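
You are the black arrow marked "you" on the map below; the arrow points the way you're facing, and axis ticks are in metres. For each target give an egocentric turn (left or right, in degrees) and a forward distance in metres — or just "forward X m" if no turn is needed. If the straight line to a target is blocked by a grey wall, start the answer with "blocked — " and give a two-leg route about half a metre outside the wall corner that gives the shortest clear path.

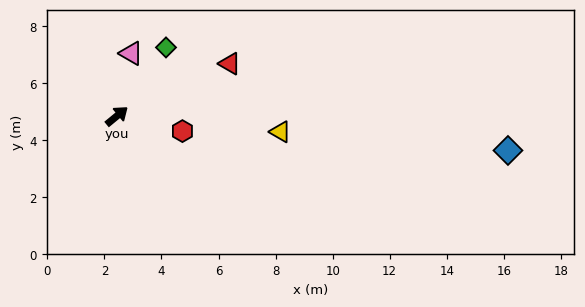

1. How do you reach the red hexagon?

turn right 52°, forward 2.4 m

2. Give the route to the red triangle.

turn right 15°, forward 4.4 m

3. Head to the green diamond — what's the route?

turn left 15°, forward 3.0 m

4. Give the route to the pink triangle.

turn left 38°, forward 2.3 m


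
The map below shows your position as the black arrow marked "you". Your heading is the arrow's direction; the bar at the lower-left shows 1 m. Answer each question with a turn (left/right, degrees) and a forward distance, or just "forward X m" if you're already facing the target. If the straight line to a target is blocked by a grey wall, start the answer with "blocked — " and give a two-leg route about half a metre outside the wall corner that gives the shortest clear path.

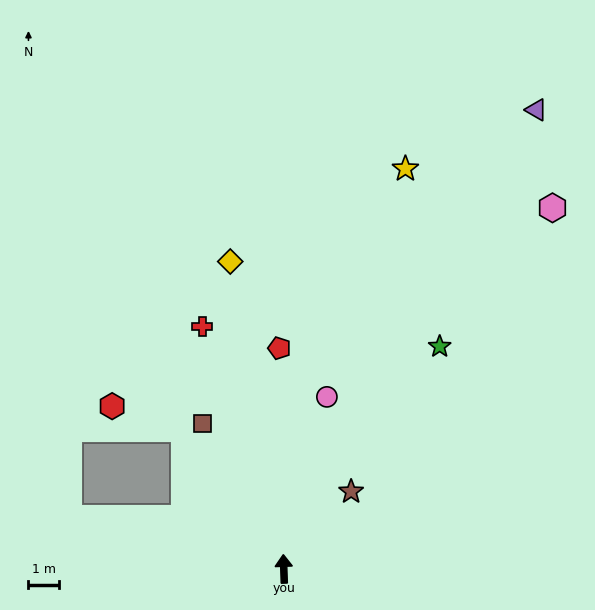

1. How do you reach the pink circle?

turn right 16°, forward 5.8 m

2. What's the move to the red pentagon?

forward 7.2 m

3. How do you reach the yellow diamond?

turn left 8°, forward 10.1 m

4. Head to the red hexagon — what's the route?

blocked — turn left 33°, forward 5.6 m, then turn left 37°, forward 2.5 m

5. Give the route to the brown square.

turn left 27°, forward 5.4 m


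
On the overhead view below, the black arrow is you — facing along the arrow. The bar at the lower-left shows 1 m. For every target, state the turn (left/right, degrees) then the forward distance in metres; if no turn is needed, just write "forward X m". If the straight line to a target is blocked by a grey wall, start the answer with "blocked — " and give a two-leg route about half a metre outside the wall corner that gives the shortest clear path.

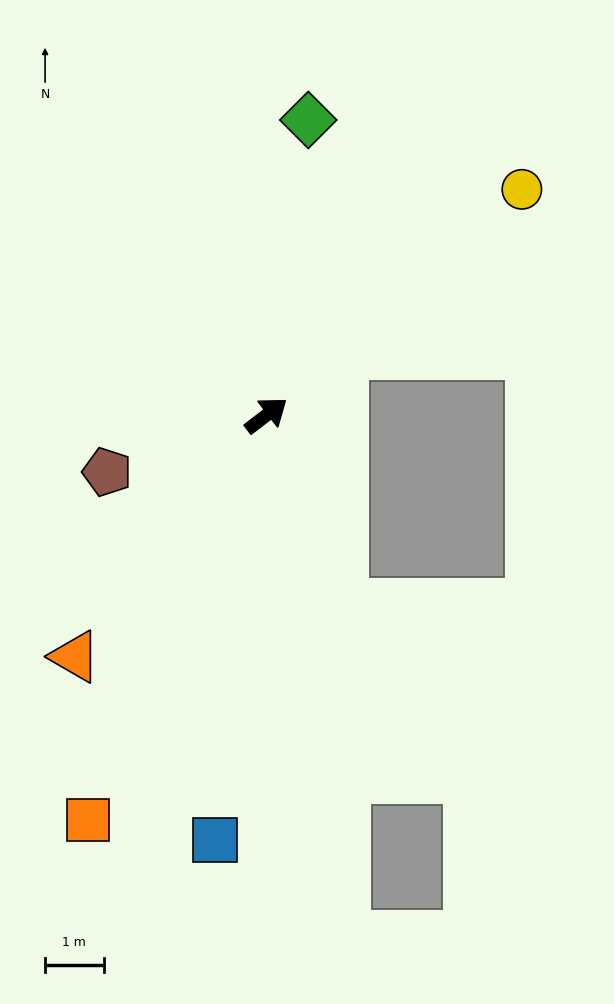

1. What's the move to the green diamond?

turn left 44°, forward 5.1 m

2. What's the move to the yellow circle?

turn left 4°, forward 5.8 m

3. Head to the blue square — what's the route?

turn right 134°, forward 7.3 m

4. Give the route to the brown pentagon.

turn left 162°, forward 2.9 m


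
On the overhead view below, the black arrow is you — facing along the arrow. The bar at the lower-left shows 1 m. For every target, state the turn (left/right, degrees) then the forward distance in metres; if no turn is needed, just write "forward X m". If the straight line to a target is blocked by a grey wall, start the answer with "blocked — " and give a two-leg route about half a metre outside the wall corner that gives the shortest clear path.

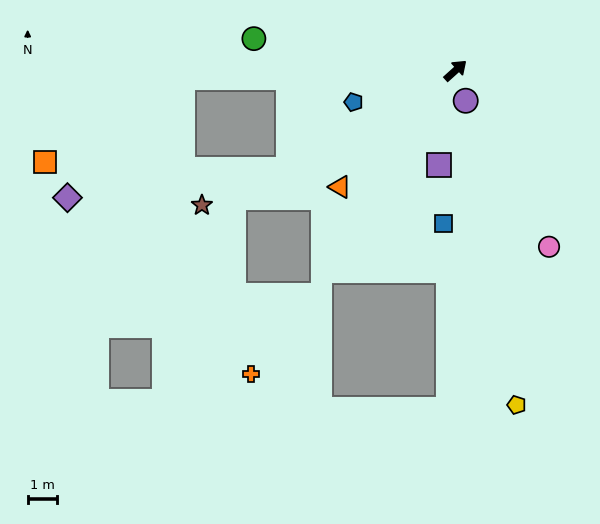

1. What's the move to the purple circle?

turn right 113°, forward 1.1 m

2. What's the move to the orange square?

blocked — turn left 140°, forward 9.4 m, then turn left 30°, forward 5.6 m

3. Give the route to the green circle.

turn left 129°, forward 7.0 m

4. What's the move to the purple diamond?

blocked — turn left 169°, forward 6.7 m, then turn right 24°, forward 7.7 m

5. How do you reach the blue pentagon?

turn left 155°, forward 3.7 m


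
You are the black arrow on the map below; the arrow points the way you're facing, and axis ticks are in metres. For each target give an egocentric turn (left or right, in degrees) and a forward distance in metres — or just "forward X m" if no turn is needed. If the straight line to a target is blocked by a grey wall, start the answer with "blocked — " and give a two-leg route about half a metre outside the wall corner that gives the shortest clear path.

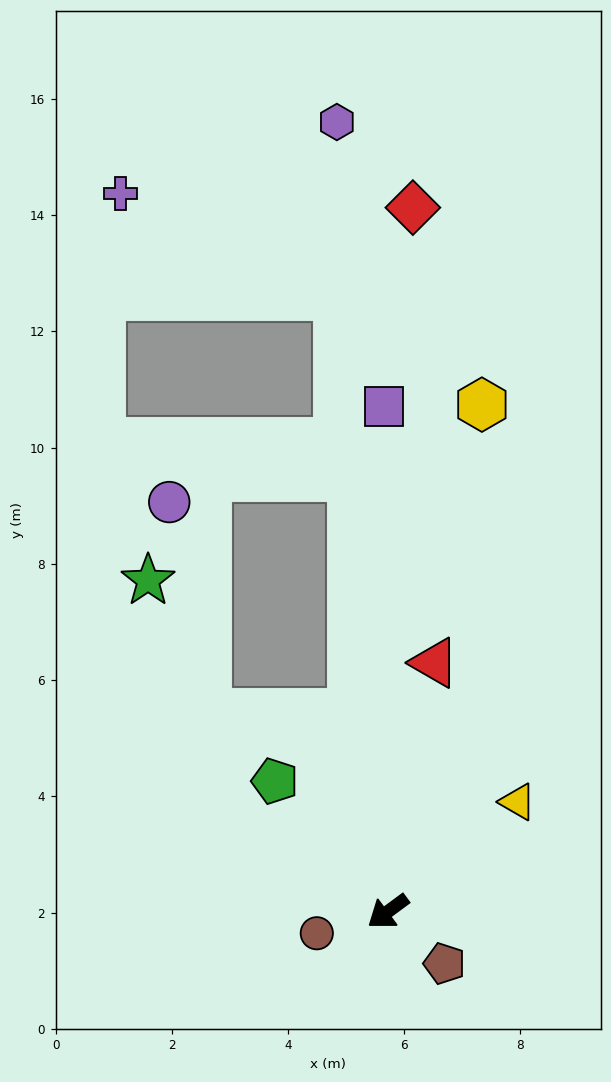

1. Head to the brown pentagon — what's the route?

turn left 101°, forward 1.3 m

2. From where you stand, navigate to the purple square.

turn right 126°, forward 8.7 m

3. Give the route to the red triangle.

turn right 137°, forward 4.4 m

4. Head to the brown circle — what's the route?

turn right 20°, forward 1.3 m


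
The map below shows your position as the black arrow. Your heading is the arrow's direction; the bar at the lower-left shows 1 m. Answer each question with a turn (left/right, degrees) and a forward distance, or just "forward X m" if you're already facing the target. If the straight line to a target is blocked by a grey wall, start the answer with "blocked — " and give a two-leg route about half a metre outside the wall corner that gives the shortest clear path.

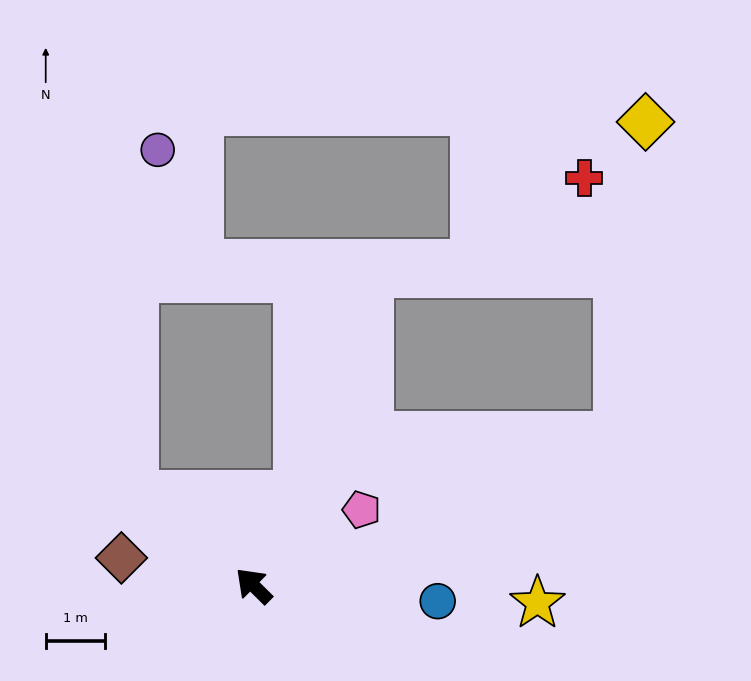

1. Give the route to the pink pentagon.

turn right 100°, forward 2.2 m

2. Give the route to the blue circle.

turn right 140°, forward 3.1 m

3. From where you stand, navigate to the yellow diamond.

blocked — turn right 113°, forward 6.7 m, then turn left 63°, forward 5.4 m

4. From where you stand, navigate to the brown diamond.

turn left 33°, forward 2.3 m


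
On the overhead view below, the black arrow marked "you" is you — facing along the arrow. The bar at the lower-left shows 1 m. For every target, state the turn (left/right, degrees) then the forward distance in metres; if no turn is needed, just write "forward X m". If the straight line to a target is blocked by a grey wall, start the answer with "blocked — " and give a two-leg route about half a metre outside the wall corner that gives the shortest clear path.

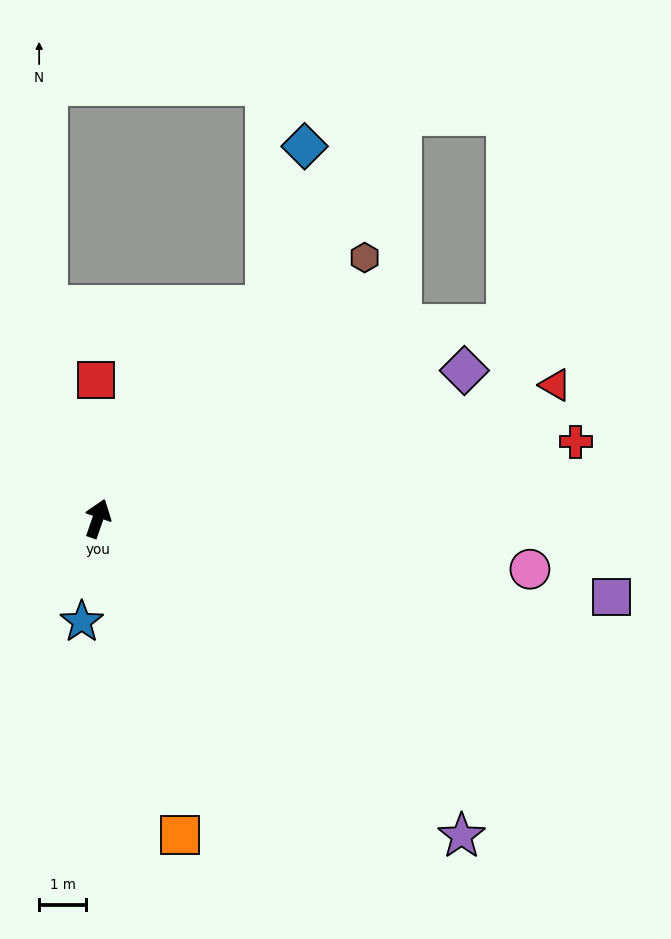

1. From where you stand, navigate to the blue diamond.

blocked — turn right 19°, forward 5.7 m, then turn left 24°, forward 3.5 m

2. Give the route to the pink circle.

turn right 78°, forward 9.2 m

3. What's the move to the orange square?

turn right 146°, forward 6.9 m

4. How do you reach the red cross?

turn right 62°, forward 10.2 m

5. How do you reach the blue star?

turn right 170°, forward 2.2 m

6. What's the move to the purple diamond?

turn right 49°, forward 8.4 m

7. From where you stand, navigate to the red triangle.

turn right 55°, forward 10.1 m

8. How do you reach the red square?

turn left 20°, forward 2.9 m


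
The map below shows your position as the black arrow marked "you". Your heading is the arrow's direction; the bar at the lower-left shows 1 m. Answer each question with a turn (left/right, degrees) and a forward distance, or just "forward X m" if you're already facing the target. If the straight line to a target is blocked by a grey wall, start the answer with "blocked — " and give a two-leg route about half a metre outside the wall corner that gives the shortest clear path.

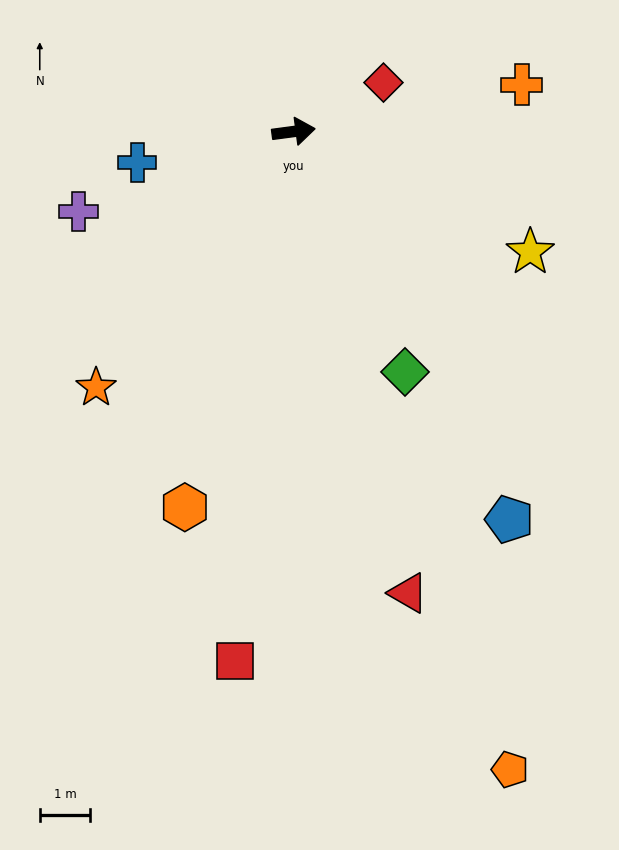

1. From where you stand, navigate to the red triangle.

turn right 84°, forward 9.4 m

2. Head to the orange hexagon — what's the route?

turn right 114°, forward 7.7 m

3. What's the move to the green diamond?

turn right 73°, forward 5.2 m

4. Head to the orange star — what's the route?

turn right 135°, forward 6.4 m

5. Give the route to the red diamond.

turn left 21°, forward 2.0 m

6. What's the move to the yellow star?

turn right 35°, forward 5.3 m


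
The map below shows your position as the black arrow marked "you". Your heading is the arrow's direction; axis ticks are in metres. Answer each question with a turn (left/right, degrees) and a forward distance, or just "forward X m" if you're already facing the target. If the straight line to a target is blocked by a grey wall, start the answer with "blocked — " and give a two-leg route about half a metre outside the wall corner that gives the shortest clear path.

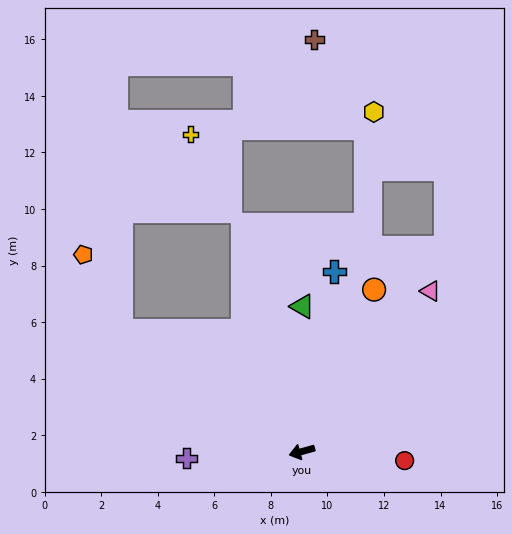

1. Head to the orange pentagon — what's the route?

blocked — turn right 49°, forward 7.7 m, then turn right 30°, forward 3.0 m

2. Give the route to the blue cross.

turn right 116°, forward 6.5 m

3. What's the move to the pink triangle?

turn right 144°, forward 7.3 m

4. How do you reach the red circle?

turn left 160°, forward 3.6 m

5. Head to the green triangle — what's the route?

turn right 106°, forward 5.1 m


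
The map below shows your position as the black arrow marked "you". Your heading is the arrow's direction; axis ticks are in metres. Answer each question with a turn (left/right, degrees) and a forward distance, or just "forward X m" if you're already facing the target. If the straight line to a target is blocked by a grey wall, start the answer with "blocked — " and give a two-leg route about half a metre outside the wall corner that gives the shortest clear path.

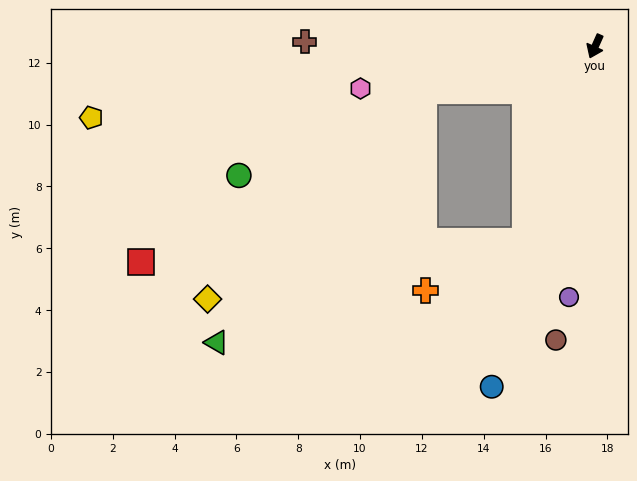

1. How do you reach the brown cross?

turn right 67°, forward 9.4 m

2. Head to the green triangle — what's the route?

blocked — turn right 51°, forward 5.7 m, then turn left 36°, forward 10.5 m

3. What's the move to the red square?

blocked — turn right 51°, forward 5.7 m, then turn left 16°, forward 10.7 m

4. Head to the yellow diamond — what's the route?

blocked — turn right 51°, forward 5.7 m, then turn left 29°, forward 9.7 m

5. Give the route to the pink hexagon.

turn right 56°, forward 7.7 m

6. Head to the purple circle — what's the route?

turn left 18°, forward 8.2 m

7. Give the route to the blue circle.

turn left 7°, forward 11.5 m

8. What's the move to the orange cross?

blocked — turn left 4°, forward 6.7 m, then turn right 43°, forward 3.6 m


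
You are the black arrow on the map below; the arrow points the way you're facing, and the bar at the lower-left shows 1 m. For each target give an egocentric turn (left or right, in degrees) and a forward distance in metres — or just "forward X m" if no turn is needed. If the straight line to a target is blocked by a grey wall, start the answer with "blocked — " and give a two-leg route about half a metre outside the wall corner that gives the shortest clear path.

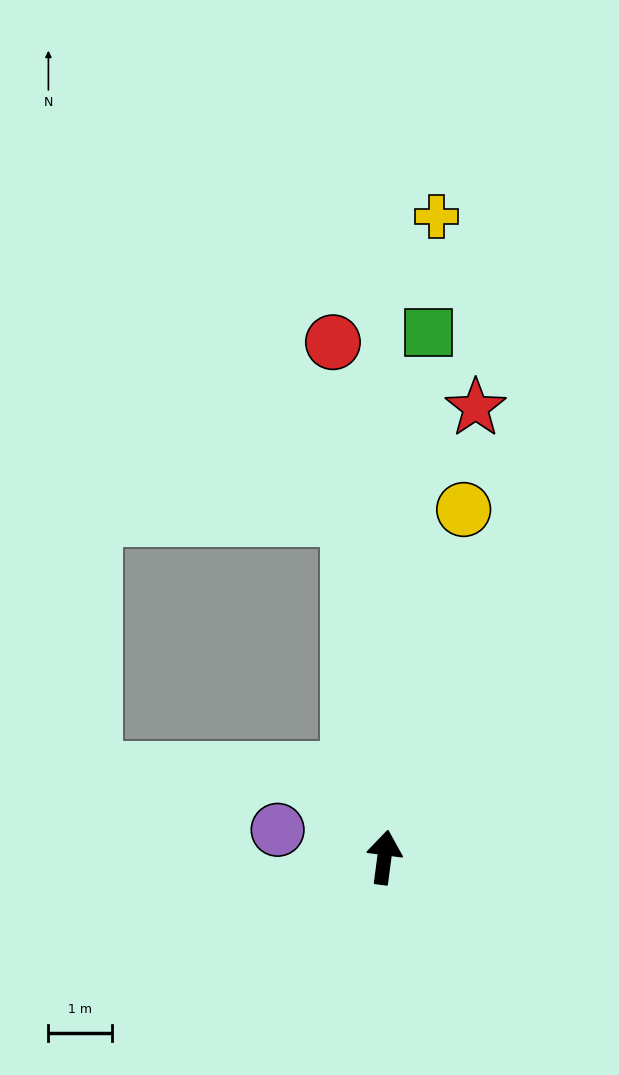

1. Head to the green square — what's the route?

turn left 3°, forward 8.2 m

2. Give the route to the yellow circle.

turn right 5°, forward 5.6 m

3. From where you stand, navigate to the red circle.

turn left 13°, forward 8.1 m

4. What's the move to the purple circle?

turn left 83°, forward 1.7 m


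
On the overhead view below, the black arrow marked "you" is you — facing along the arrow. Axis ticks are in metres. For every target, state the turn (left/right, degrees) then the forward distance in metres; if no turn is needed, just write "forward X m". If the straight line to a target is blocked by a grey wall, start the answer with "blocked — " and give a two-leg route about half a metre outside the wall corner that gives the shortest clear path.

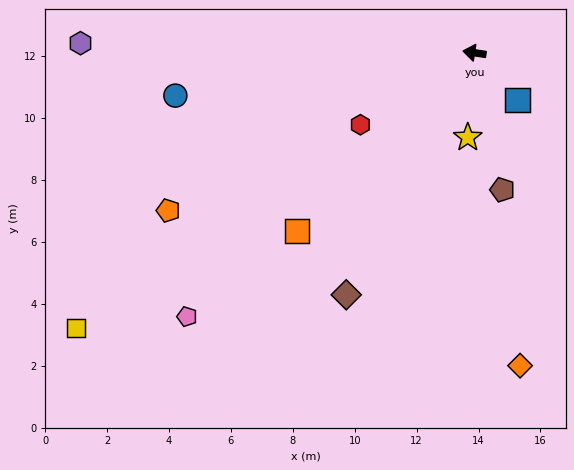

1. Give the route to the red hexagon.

turn left 41°, forward 4.4 m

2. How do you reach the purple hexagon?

turn left 7°, forward 12.7 m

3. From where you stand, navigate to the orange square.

turn left 54°, forward 8.1 m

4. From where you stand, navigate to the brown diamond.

turn left 71°, forward 8.8 m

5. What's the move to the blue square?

turn left 141°, forward 2.1 m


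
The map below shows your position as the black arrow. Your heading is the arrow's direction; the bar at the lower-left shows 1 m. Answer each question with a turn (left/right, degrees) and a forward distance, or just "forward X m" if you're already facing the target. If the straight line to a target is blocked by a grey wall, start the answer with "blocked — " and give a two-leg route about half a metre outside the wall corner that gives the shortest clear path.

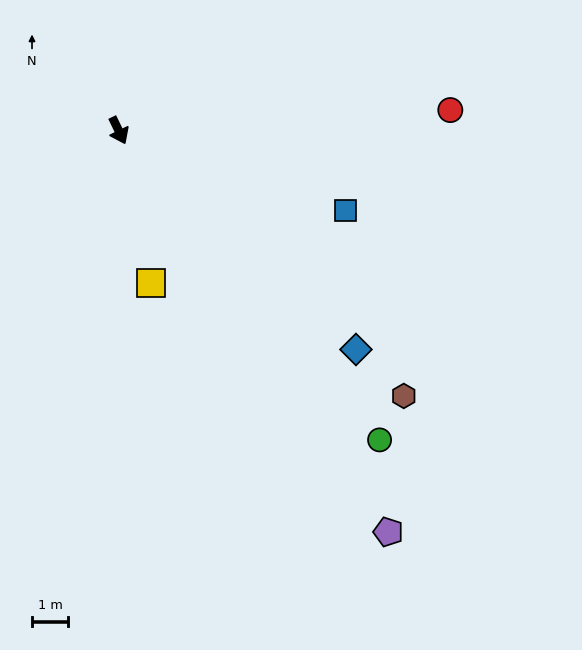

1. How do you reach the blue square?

turn left 45°, forward 6.6 m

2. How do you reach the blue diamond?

turn left 22°, forward 8.9 m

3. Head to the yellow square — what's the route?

turn right 14°, forward 4.3 m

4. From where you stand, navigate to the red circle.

turn left 68°, forward 9.2 m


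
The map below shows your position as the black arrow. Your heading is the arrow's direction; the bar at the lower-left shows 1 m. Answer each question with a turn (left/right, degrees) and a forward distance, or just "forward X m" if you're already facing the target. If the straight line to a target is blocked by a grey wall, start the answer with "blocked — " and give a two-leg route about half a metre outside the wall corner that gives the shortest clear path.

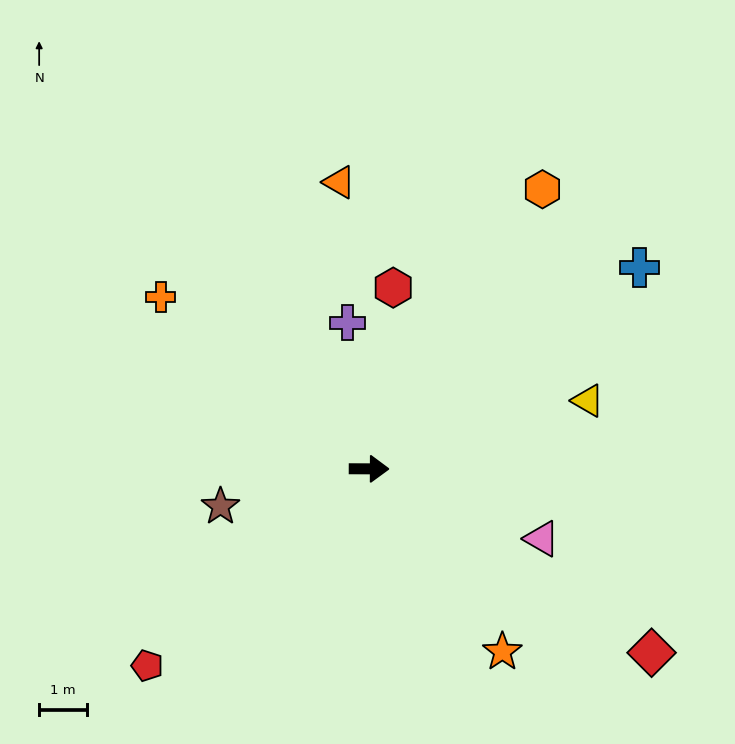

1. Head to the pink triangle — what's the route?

turn right 22°, forward 3.9 m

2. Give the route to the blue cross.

turn left 37°, forward 7.1 m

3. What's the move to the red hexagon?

turn left 83°, forward 3.8 m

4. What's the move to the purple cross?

turn left 99°, forward 3.1 m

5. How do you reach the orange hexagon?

turn left 58°, forward 6.9 m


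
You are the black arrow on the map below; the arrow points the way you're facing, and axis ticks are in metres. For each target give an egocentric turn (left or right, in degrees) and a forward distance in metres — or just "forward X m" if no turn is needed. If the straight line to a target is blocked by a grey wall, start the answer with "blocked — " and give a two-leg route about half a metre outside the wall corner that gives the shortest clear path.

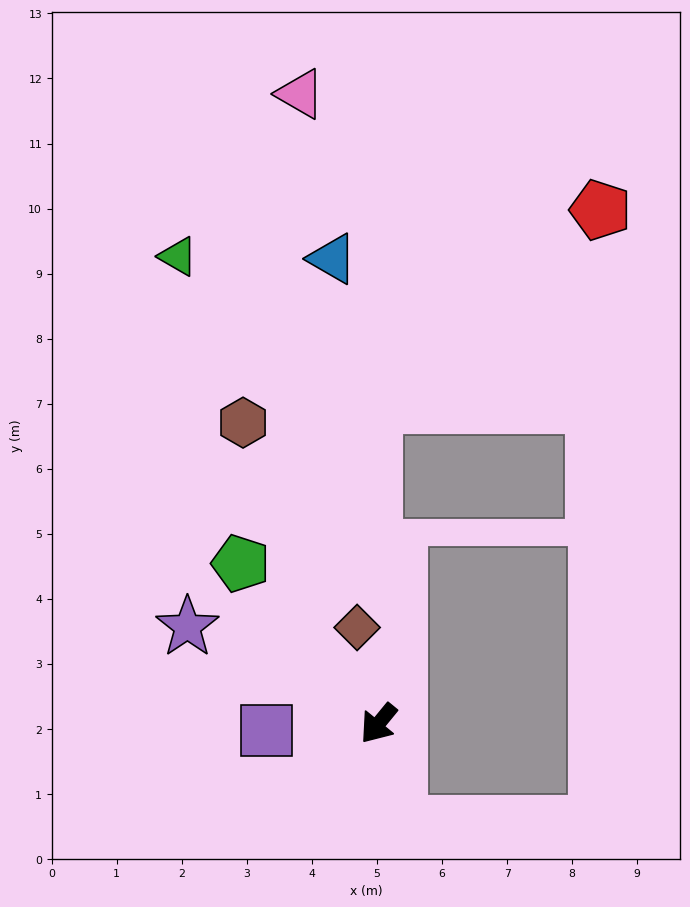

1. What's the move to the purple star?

turn right 78°, forward 3.3 m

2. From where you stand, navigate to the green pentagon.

turn right 100°, forward 3.2 m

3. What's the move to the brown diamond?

turn right 128°, forward 1.5 m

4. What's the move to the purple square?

turn right 47°, forward 1.7 m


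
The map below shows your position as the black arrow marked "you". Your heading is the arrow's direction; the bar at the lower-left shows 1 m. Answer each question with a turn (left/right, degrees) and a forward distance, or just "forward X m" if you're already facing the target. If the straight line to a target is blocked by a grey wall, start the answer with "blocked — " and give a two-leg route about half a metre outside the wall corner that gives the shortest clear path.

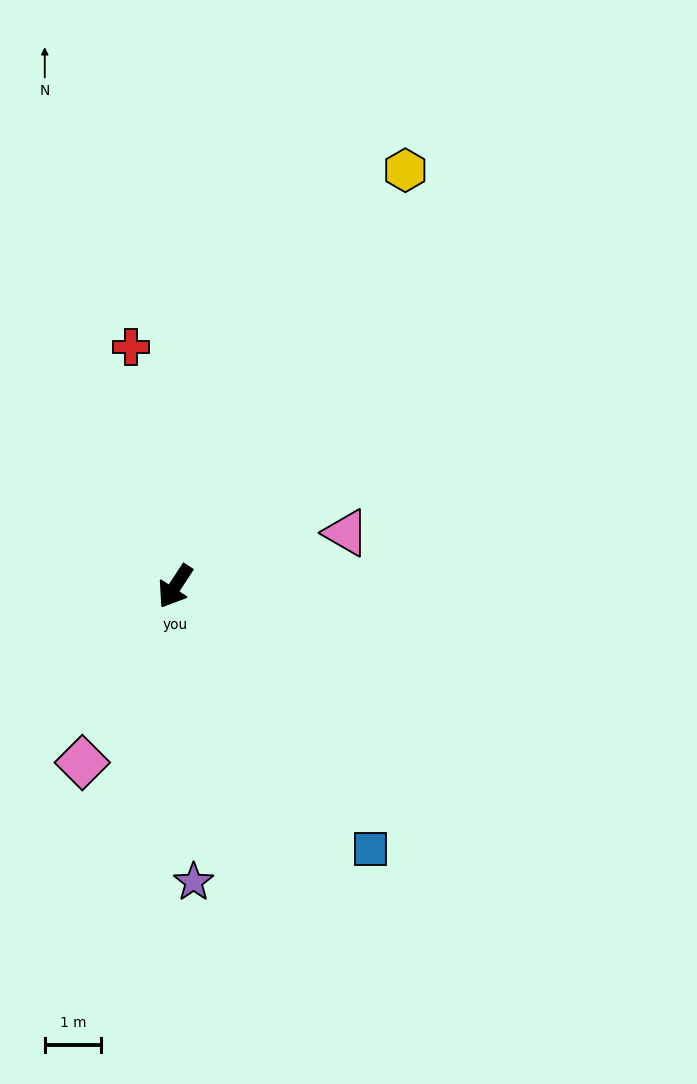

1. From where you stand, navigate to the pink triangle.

turn left 141°, forward 3.2 m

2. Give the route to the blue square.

turn left 70°, forward 5.8 m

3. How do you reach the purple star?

turn left 37°, forward 5.3 m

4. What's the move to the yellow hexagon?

turn right 176°, forward 8.5 m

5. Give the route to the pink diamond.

turn left 5°, forward 3.5 m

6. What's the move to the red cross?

turn right 136°, forward 4.3 m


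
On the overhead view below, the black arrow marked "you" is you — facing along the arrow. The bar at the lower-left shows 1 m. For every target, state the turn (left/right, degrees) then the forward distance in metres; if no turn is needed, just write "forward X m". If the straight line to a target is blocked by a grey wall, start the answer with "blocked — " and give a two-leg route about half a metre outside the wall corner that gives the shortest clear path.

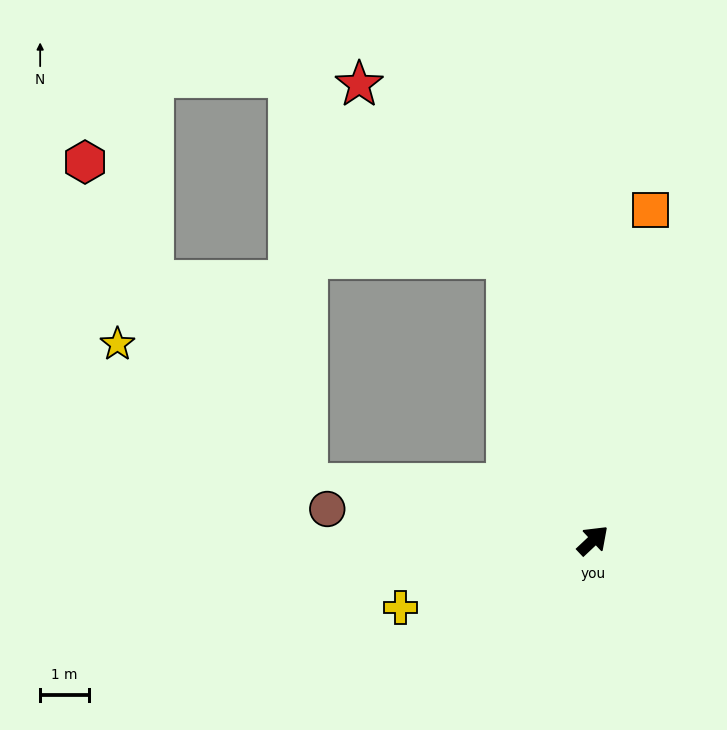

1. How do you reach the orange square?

turn left 37°, forward 6.9 m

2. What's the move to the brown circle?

turn left 130°, forward 5.5 m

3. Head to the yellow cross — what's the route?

turn left 156°, forward 4.2 m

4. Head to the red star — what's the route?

blocked — turn left 64°, forward 6.0 m, then turn left 23°, forward 4.7 m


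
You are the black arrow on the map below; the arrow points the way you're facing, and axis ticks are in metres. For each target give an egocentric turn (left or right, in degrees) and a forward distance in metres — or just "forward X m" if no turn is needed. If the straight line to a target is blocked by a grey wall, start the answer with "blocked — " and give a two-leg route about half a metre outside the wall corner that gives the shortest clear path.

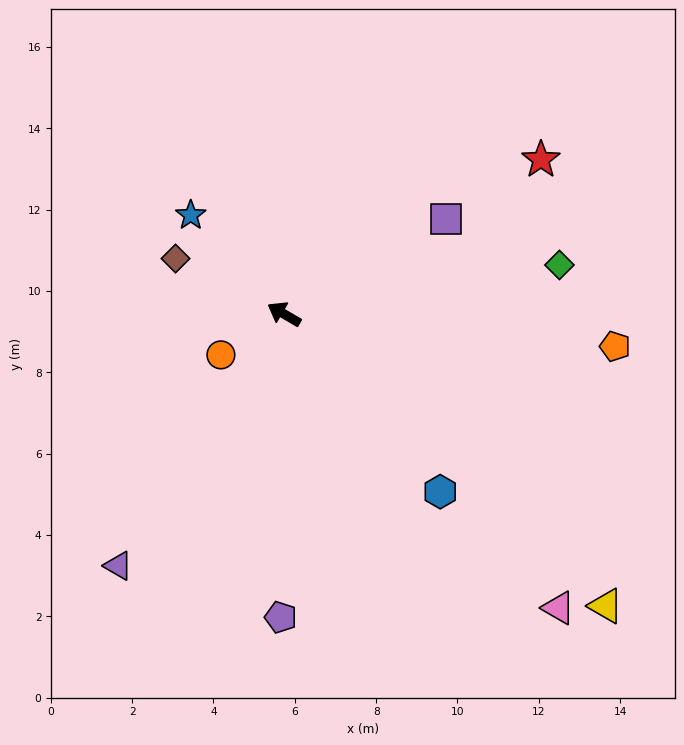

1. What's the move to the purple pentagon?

turn left 120°, forward 7.5 m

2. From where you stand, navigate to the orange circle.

turn left 63°, forward 1.8 m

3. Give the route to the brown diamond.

turn left 3°, forward 3.0 m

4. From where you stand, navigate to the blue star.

turn right 16°, forward 3.3 m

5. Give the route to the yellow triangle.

turn left 168°, forward 10.7 m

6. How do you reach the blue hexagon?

turn left 162°, forward 5.8 m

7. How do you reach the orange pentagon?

turn right 155°, forward 8.2 m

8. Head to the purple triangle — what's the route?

turn left 87°, forward 7.4 m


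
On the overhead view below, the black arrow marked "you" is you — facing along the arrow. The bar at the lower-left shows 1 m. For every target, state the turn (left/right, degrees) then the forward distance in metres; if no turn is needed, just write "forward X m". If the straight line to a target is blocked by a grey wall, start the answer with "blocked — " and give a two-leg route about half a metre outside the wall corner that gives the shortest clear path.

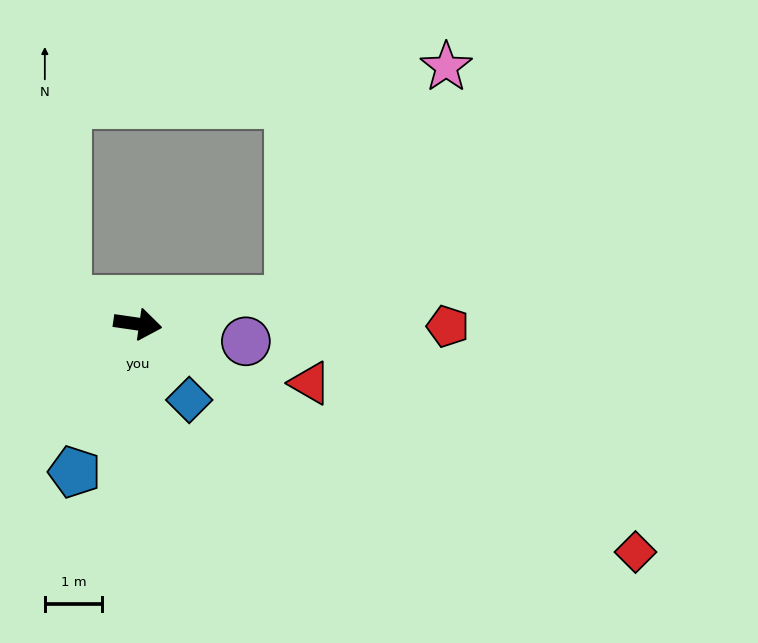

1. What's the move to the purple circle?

forward 1.9 m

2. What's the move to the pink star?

blocked — turn left 18°, forward 2.7 m, then turn left 46°, forward 4.9 m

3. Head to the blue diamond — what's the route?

turn right 48°, forward 1.6 m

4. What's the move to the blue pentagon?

turn right 105°, forward 2.8 m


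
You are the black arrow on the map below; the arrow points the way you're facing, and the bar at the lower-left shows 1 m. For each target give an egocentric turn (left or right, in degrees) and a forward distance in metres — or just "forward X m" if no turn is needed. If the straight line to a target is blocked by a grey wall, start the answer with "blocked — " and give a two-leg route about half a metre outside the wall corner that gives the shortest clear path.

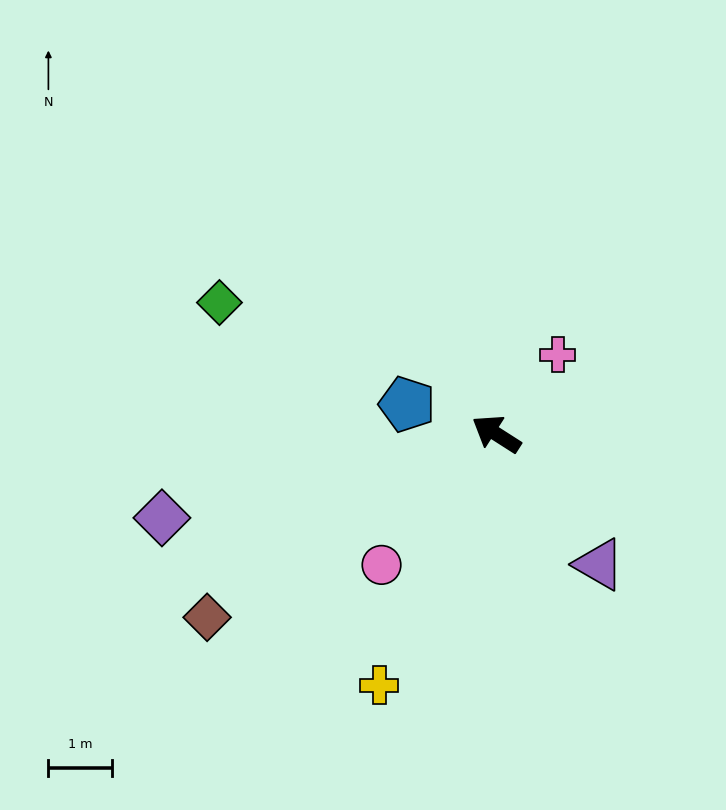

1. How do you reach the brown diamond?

turn left 65°, forward 5.4 m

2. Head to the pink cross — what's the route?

turn right 95°, forward 1.6 m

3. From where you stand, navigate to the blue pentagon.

turn left 14°, forward 1.5 m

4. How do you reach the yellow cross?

turn left 98°, forward 4.3 m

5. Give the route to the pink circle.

turn left 81°, forward 2.7 m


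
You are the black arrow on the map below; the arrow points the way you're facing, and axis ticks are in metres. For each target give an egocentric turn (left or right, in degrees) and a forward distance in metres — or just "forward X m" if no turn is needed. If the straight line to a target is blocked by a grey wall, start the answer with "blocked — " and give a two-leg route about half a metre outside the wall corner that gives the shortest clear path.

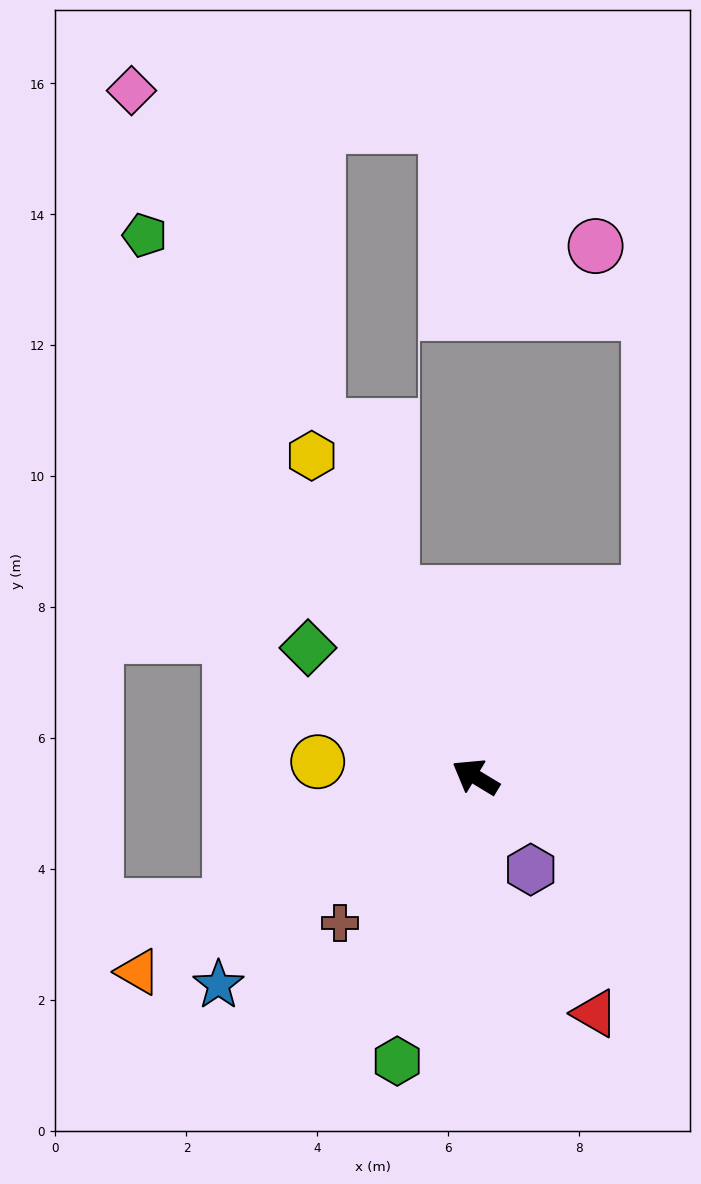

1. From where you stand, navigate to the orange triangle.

turn left 61°, forward 6.0 m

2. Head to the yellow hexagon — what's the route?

turn right 32°, forward 5.5 m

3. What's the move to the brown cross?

turn left 78°, forward 3.0 m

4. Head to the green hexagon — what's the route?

turn left 106°, forward 4.5 m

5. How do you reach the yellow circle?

turn left 26°, forward 2.4 m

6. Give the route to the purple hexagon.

turn left 152°, forward 1.6 m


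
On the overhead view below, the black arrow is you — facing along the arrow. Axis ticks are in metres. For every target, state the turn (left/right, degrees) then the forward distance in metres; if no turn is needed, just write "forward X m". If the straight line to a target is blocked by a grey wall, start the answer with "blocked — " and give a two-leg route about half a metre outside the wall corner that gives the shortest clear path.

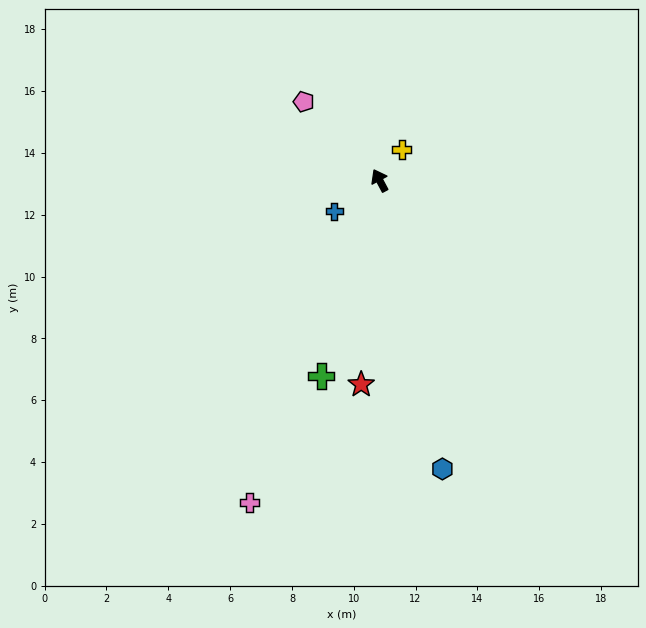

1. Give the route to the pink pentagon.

turn left 16°, forward 3.5 m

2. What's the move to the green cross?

turn left 135°, forward 6.6 m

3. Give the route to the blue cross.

turn left 96°, forward 1.8 m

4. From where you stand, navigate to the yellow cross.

turn right 64°, forward 1.2 m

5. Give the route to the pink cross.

turn left 130°, forward 11.2 m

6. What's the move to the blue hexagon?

turn left 164°, forward 9.6 m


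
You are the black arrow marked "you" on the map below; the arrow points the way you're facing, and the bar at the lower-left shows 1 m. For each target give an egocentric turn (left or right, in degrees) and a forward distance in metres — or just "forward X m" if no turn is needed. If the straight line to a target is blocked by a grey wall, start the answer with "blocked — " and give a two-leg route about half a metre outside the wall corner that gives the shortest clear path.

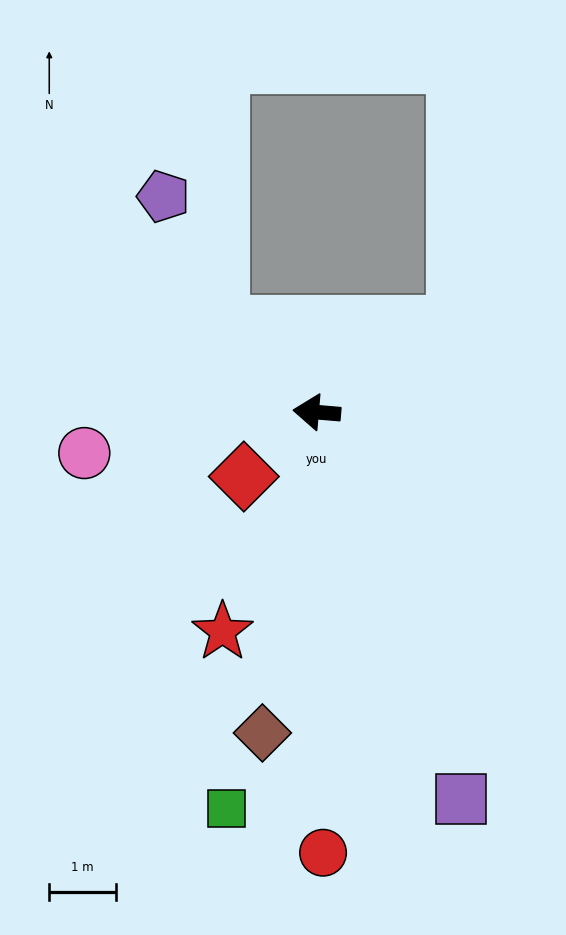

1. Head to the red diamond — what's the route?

turn left 46°, forward 1.5 m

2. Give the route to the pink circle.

turn left 15°, forward 3.5 m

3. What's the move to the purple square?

turn left 115°, forward 6.2 m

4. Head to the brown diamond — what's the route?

turn left 85°, forward 4.9 m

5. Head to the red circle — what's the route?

turn left 96°, forward 6.6 m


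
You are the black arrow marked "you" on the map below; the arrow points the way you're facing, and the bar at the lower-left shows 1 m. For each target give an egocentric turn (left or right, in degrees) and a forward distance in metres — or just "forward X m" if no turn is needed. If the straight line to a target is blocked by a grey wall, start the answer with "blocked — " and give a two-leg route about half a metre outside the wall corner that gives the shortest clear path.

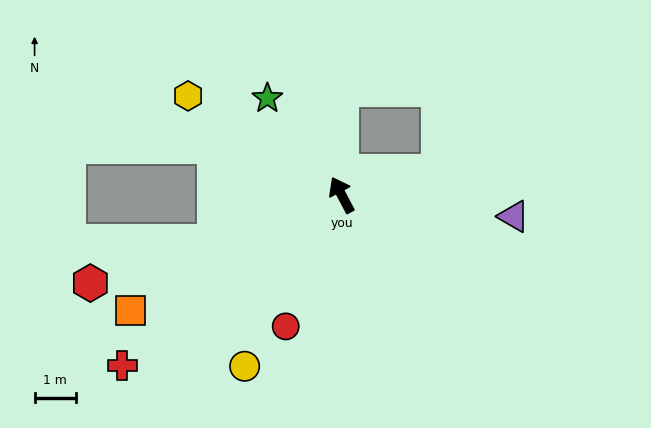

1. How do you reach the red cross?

turn left 100°, forward 6.7 m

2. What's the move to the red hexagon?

turn left 82°, forward 6.5 m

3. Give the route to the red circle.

turn left 129°, forward 3.5 m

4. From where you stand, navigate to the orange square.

turn left 91°, forward 5.9 m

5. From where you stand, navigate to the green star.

turn left 10°, forward 3.0 m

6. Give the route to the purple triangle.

turn right 125°, forward 4.2 m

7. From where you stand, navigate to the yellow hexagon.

turn left 29°, forward 4.4 m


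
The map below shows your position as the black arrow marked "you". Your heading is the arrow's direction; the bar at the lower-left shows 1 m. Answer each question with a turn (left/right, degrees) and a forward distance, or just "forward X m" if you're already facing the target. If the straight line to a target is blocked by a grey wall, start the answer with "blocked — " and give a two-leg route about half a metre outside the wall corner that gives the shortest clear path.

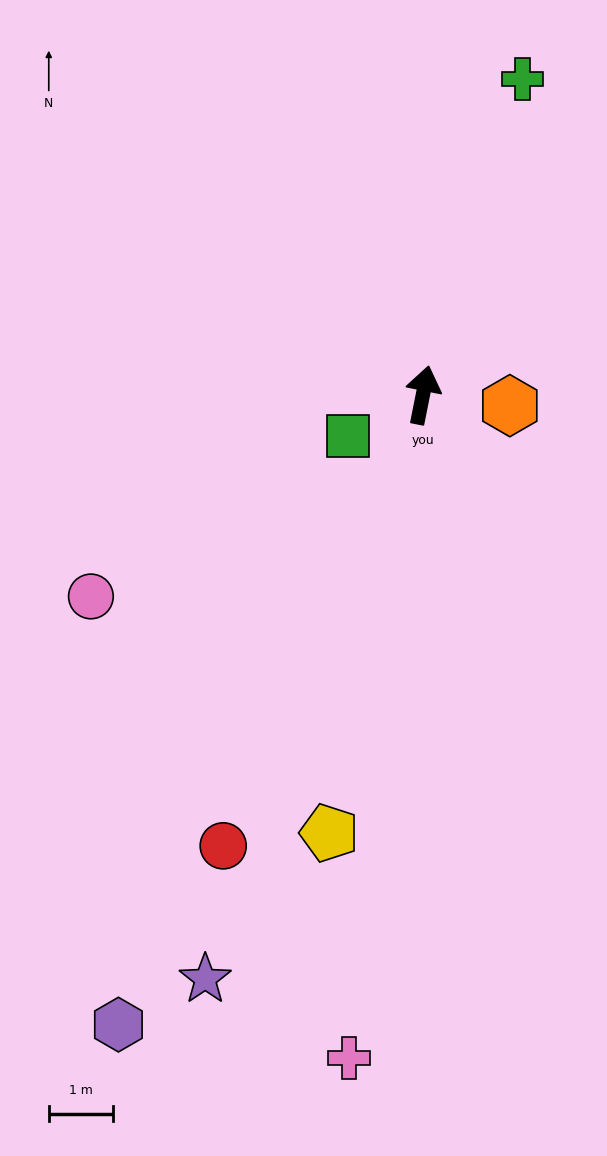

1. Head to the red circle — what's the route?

turn left 167°, forward 7.6 m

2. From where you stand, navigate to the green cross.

turn right 6°, forward 5.1 m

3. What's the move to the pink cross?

turn right 175°, forward 10.3 m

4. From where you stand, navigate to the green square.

turn left 130°, forward 1.3 m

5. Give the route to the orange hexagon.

turn right 86°, forward 1.4 m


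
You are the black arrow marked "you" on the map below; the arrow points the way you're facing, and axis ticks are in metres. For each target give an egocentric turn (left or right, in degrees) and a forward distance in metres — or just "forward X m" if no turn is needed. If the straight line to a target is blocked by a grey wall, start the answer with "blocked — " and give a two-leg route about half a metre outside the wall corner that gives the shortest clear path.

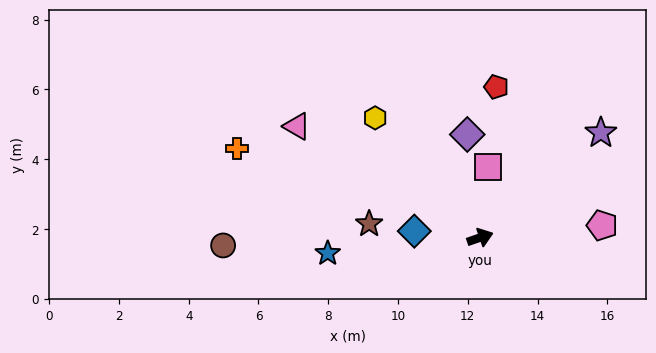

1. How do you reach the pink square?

turn left 64°, forward 2.0 m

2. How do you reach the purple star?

turn left 22°, forward 4.6 m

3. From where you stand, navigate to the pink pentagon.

turn right 13°, forward 3.5 m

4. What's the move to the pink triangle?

turn left 130°, forward 6.1 m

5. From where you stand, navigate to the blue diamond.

turn left 155°, forward 1.9 m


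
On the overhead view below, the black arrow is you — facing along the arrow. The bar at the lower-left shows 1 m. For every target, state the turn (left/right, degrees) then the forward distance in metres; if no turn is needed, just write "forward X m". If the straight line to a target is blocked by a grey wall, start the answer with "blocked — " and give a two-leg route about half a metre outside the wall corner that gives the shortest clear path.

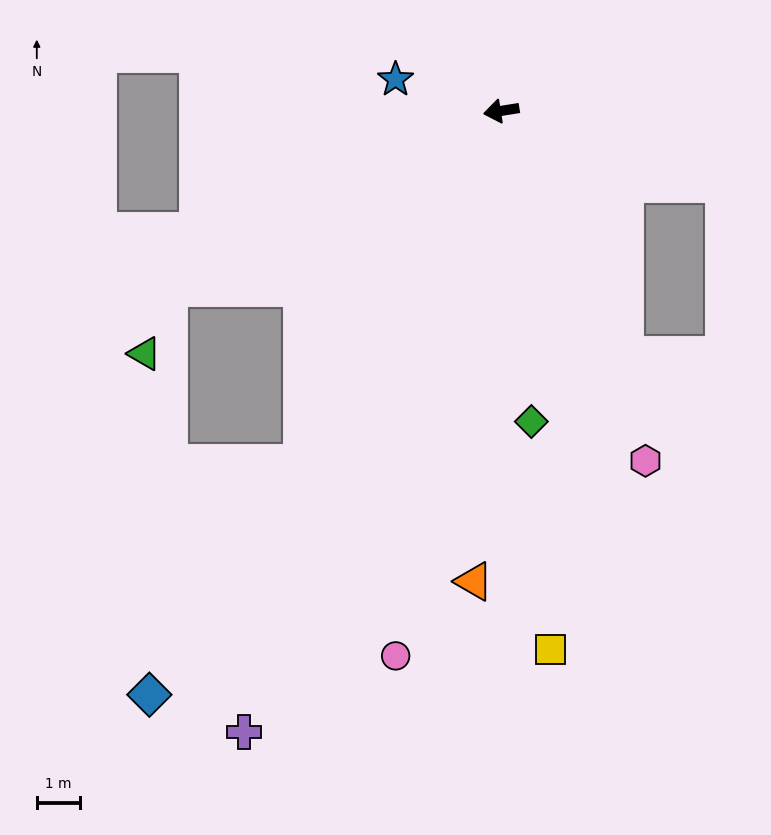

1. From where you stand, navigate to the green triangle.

blocked — turn left 19°, forward 8.7 m, then turn left 41°, forward 1.6 m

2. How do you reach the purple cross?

turn left 58°, forward 15.6 m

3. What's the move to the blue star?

turn right 26°, forward 2.6 m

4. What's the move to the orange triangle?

turn left 78°, forward 10.9 m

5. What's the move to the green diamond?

turn left 86°, forward 7.2 m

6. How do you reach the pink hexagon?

turn left 103°, forward 8.8 m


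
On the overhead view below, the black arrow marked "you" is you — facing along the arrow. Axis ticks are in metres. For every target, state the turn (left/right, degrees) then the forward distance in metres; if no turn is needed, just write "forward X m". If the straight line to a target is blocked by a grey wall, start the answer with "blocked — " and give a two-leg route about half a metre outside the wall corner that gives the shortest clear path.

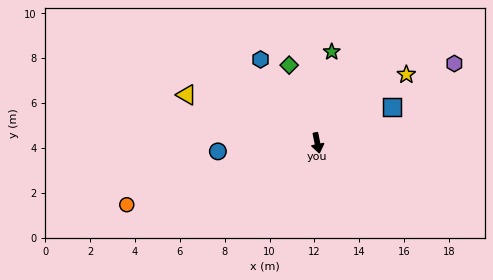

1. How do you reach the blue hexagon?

turn right 157°, forward 4.5 m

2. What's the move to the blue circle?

turn right 97°, forward 4.4 m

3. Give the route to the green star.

turn left 160°, forward 4.1 m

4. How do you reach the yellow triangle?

turn right 122°, forward 6.2 m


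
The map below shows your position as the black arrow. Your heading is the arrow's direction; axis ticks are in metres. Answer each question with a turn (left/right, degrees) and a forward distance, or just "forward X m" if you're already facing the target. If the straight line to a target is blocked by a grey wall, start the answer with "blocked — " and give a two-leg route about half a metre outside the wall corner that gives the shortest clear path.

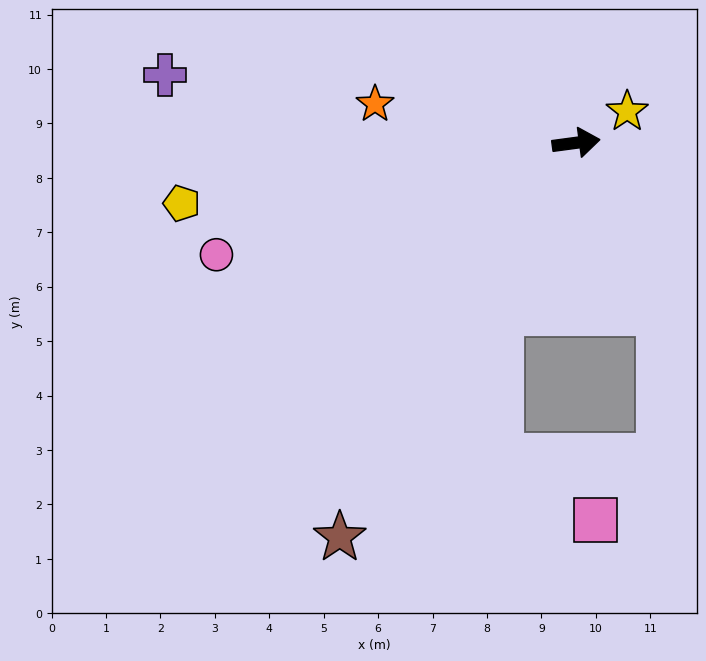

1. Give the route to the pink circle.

turn right 170°, forward 6.9 m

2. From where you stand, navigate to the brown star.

turn right 129°, forward 8.4 m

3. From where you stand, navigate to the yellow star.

turn left 24°, forward 1.1 m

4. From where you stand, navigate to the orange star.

turn left 161°, forward 3.8 m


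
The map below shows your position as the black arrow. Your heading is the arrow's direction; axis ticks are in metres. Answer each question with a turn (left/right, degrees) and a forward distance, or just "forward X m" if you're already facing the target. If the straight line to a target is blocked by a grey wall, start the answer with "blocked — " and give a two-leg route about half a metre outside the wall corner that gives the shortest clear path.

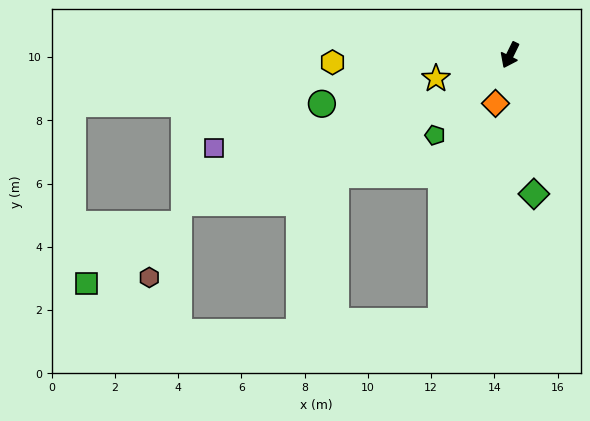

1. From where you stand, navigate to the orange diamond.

turn left 9°, forward 1.6 m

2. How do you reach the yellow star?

turn right 46°, forward 2.5 m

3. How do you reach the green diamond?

turn left 36°, forward 4.5 m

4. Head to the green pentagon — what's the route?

turn right 17°, forward 3.5 m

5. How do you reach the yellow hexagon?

turn right 62°, forward 5.6 m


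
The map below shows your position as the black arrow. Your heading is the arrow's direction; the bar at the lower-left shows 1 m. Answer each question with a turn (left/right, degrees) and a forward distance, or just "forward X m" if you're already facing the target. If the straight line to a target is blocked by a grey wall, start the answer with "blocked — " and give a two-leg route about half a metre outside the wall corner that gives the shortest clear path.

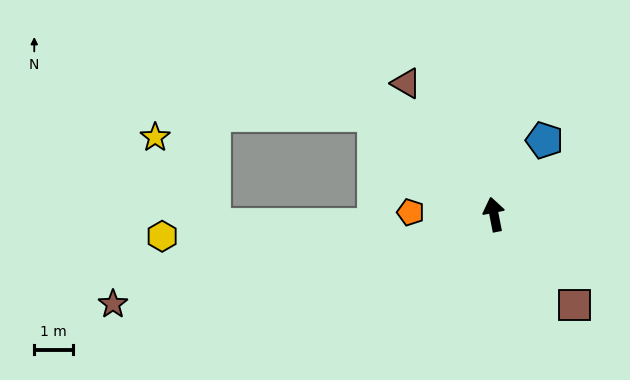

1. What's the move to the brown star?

turn left 92°, forward 10.1 m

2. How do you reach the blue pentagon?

turn right 45°, forward 2.3 m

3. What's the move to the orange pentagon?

turn left 78°, forward 2.2 m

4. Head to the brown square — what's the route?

turn right 149°, forward 3.1 m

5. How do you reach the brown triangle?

turn left 23°, forward 4.1 m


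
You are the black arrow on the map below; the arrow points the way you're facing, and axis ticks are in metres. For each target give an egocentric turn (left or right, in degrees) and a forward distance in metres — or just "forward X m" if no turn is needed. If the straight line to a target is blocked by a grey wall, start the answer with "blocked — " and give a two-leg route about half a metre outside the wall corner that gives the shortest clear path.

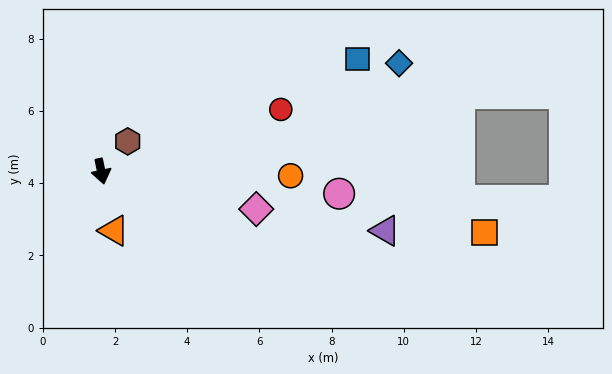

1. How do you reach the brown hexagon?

turn left 127°, forward 1.1 m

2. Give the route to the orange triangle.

forward 1.7 m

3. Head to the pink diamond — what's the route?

turn left 64°, forward 4.4 m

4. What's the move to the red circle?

turn left 97°, forward 5.3 m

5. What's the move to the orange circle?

turn left 77°, forward 5.2 m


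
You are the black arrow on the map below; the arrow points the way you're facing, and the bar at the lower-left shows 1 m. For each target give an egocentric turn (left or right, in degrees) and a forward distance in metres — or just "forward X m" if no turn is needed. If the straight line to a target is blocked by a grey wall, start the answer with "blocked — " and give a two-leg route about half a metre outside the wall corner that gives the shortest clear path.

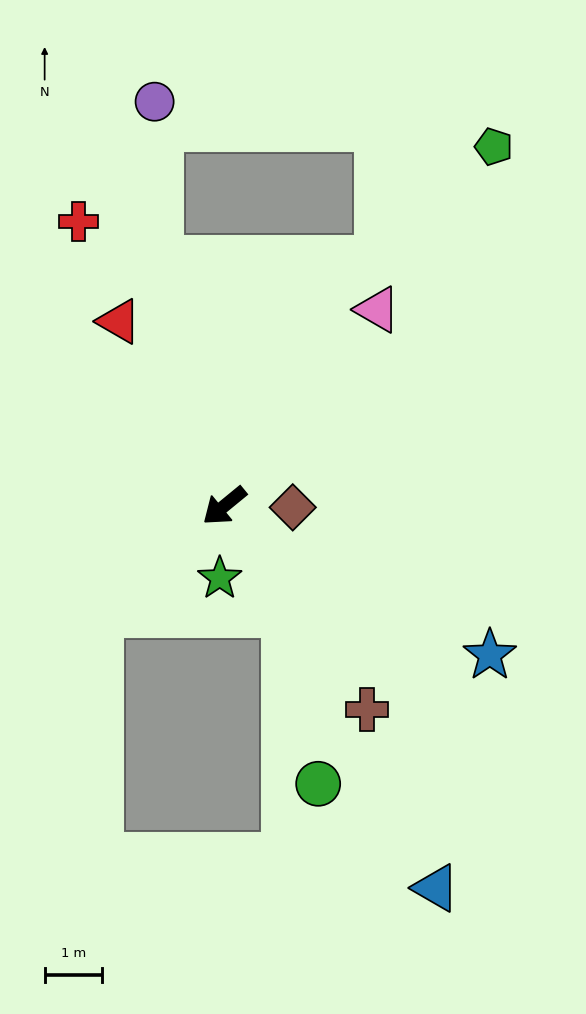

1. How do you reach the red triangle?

turn right 100°, forward 3.7 m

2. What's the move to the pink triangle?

turn right 167°, forward 4.4 m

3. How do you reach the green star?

turn left 47°, forward 1.3 m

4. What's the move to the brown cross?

turn left 86°, forward 4.4 m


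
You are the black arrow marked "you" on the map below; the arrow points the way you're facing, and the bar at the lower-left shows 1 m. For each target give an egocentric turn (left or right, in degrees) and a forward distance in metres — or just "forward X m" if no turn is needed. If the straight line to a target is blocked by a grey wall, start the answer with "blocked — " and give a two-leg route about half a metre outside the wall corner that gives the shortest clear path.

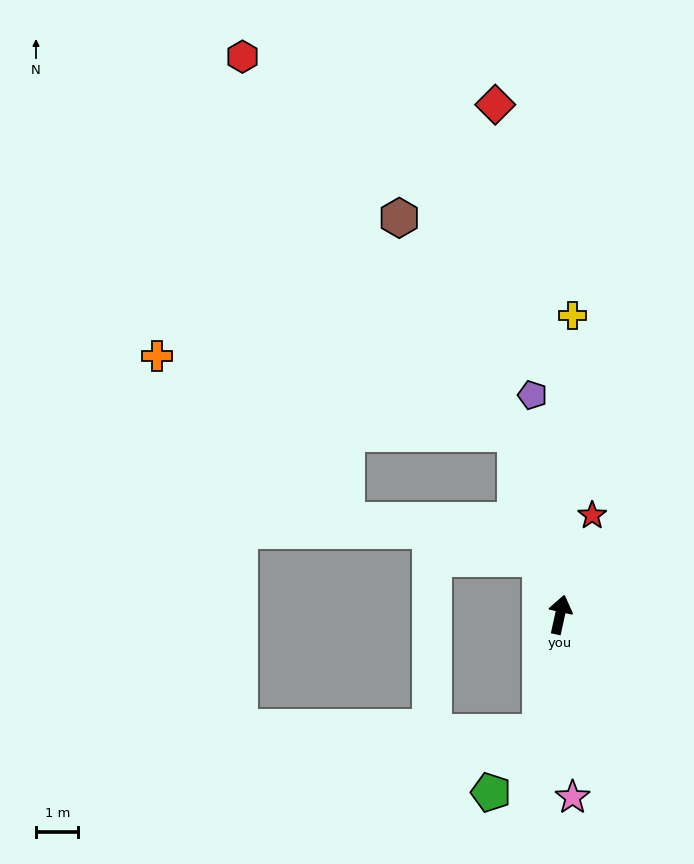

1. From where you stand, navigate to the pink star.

turn right 164°, forward 4.3 m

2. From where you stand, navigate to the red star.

turn right 6°, forward 2.5 m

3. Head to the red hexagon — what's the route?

blocked — turn left 26°, forward 4.4 m, then turn left 22°, forward 11.0 m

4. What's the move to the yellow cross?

turn left 10°, forward 7.1 m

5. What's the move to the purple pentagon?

turn left 20°, forward 5.2 m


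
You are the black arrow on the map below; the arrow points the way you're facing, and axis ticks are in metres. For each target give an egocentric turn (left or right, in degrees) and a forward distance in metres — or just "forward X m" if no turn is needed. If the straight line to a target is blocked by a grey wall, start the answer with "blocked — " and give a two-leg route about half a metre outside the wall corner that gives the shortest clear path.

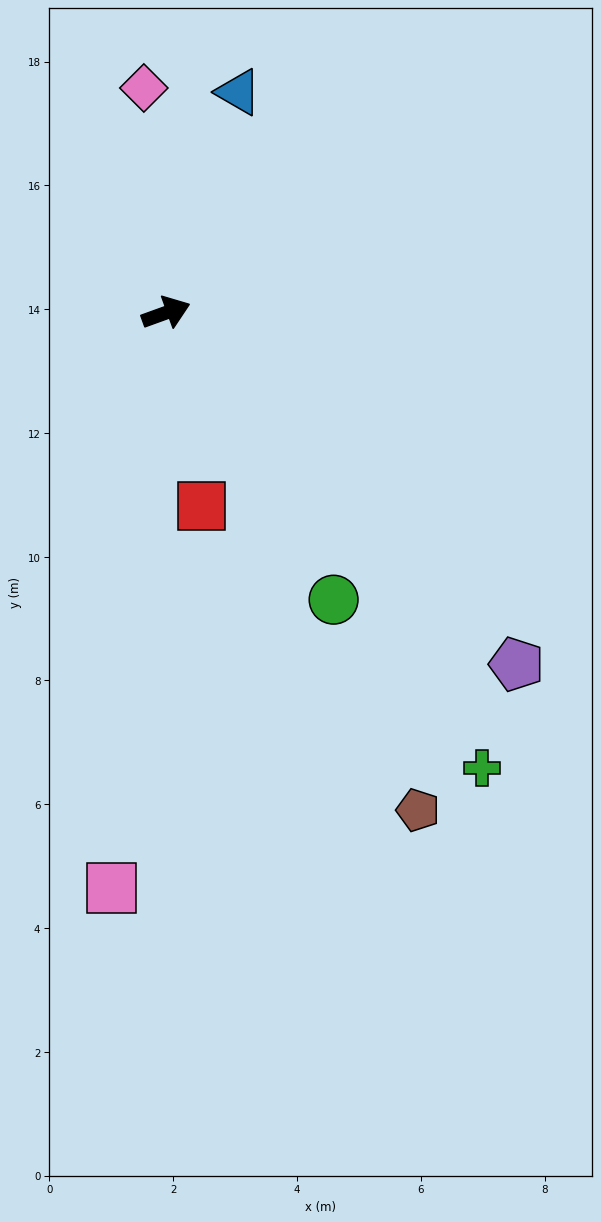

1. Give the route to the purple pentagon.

turn right 65°, forward 8.0 m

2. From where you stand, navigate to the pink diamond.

turn left 76°, forward 3.6 m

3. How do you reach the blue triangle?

turn left 52°, forward 3.8 m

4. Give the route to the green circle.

turn right 80°, forward 5.4 m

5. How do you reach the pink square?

turn right 115°, forward 9.3 m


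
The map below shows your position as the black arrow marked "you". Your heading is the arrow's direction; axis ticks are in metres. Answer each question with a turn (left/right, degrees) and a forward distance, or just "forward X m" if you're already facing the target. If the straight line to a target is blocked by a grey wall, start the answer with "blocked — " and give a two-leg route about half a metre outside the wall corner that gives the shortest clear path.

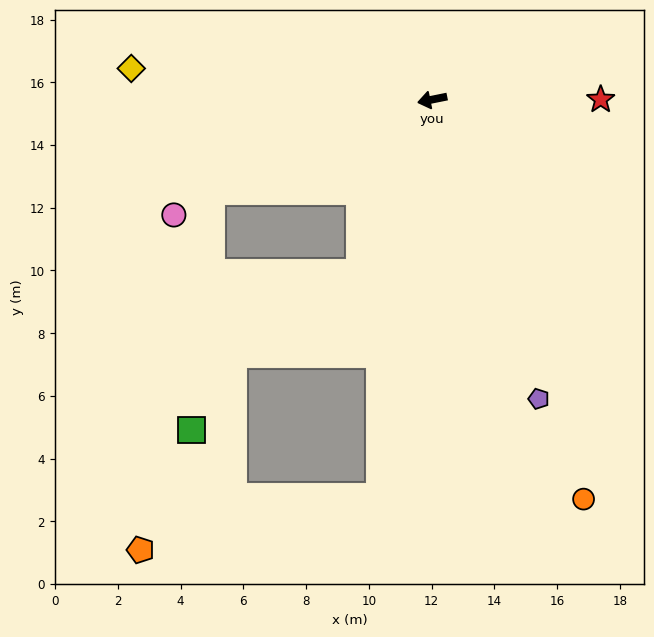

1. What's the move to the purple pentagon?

turn left 98°, forward 10.1 m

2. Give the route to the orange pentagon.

blocked — turn left 71°, forward 12.7 m, then turn right 70°, forward 7.8 m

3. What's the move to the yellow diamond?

turn right 17°, forward 9.6 m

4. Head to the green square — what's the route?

blocked — turn left 11°, forward 7.6 m, then turn left 63°, forward 7.6 m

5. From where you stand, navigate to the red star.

turn left 169°, forward 5.4 m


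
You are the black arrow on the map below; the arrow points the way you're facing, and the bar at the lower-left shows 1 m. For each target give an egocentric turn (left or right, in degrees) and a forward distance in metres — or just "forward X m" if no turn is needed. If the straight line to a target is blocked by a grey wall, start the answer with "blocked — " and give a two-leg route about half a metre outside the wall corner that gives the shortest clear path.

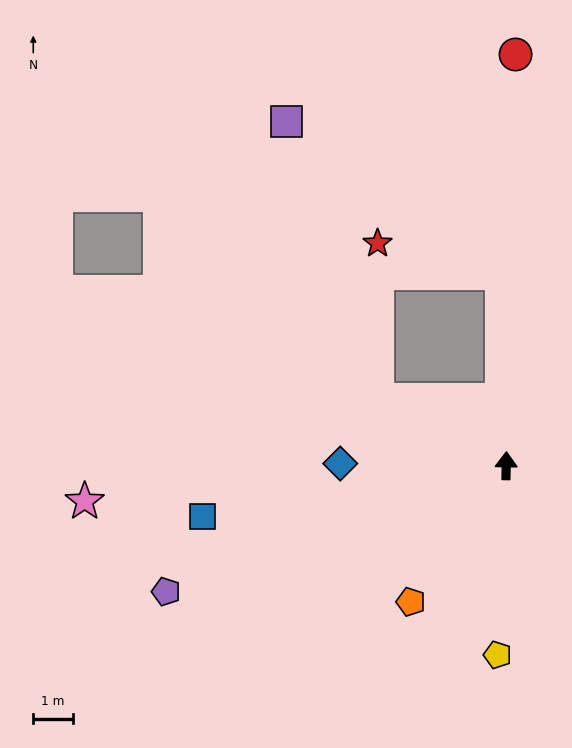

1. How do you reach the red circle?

forward 10.5 m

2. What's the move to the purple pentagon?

turn left 111°, forward 9.2 m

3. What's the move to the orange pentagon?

turn left 146°, forward 4.2 m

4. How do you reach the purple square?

blocked — turn left 64°, forward 3.7 m, then turn right 45°, forward 7.5 m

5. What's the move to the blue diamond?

turn left 90°, forward 4.2 m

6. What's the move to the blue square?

turn left 100°, forward 7.8 m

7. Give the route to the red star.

blocked — turn left 64°, forward 3.7 m, then turn right 63°, forward 4.0 m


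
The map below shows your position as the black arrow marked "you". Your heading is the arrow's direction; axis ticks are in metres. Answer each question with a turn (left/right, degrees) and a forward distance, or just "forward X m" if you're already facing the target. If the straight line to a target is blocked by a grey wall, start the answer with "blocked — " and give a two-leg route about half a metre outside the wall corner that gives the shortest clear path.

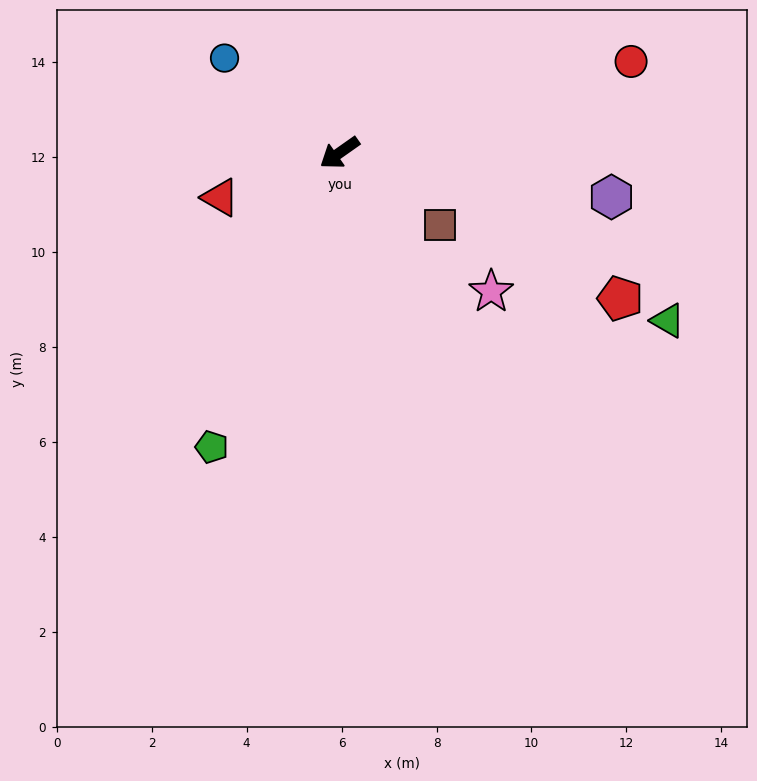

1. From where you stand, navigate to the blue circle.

turn right 75°, forward 3.1 m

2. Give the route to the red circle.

turn left 162°, forward 6.4 m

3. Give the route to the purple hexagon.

turn left 136°, forward 5.8 m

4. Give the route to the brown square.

turn left 109°, forward 2.6 m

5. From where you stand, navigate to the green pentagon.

turn left 31°, forward 6.8 m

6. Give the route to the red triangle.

turn right 15°, forward 2.7 m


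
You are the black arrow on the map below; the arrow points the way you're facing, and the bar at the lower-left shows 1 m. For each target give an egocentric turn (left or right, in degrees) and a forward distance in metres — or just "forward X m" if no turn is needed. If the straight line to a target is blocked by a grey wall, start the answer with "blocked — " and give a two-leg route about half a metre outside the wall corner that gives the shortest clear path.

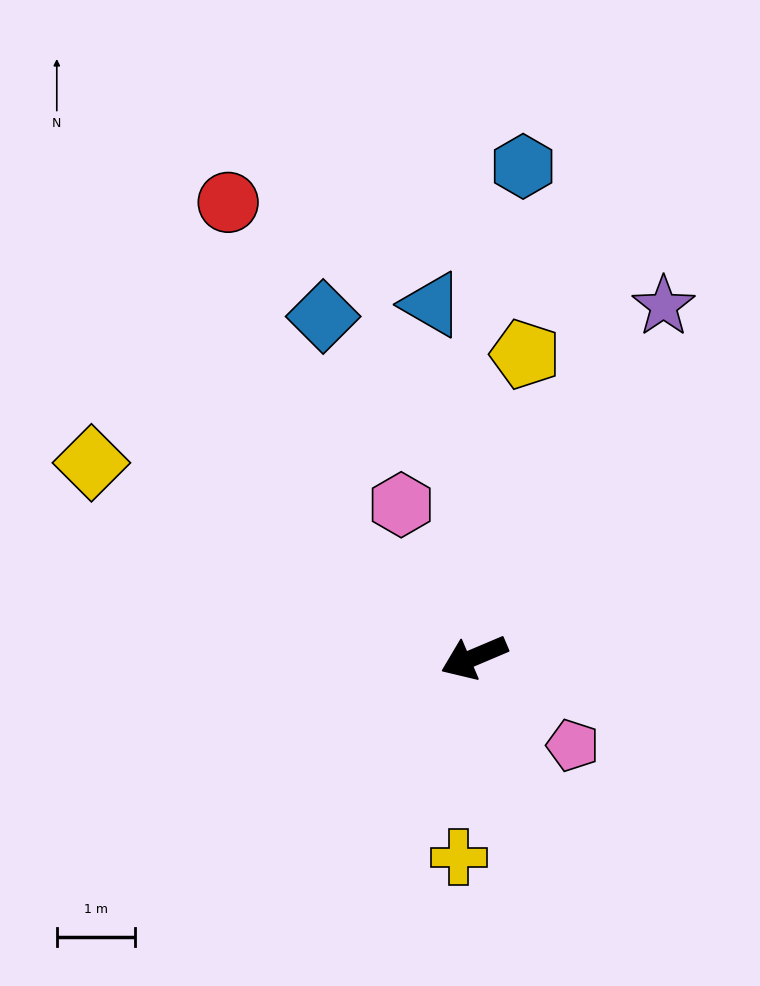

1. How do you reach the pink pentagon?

turn left 115°, forward 1.7 m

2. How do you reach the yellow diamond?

turn right 50°, forward 5.5 m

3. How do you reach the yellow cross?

turn left 63°, forward 2.6 m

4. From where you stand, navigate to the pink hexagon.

turn right 87°, forward 2.2 m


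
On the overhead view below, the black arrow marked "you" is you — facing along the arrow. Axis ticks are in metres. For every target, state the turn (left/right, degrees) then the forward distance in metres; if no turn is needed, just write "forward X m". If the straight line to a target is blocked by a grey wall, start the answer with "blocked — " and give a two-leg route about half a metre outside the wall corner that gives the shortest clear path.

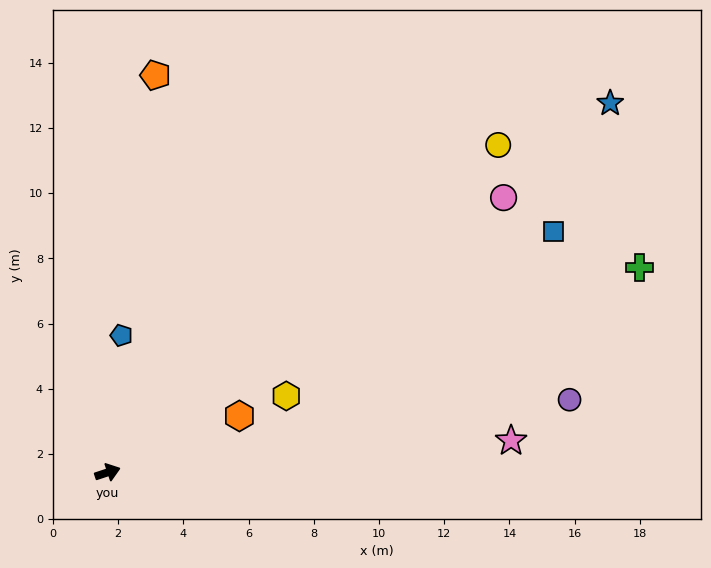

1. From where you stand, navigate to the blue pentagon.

turn left 66°, forward 4.2 m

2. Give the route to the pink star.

turn right 14°, forward 12.4 m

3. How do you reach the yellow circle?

turn left 22°, forward 15.6 m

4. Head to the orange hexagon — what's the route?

turn left 5°, forward 4.4 m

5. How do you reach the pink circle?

turn left 16°, forward 14.8 m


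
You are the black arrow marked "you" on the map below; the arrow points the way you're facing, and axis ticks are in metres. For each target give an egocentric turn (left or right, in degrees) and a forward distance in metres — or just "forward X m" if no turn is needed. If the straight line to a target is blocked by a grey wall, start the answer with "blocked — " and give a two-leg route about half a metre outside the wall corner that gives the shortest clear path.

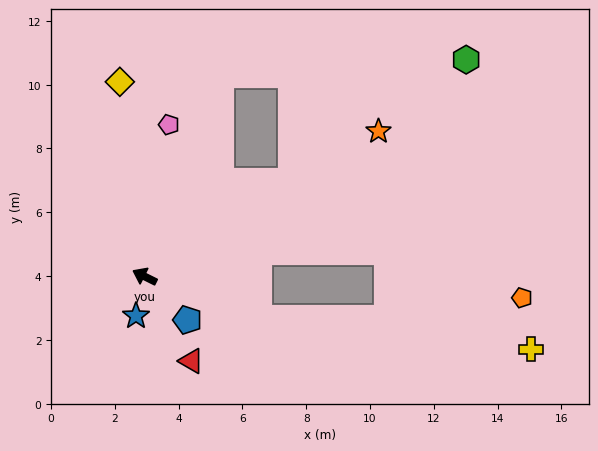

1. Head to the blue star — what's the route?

turn left 104°, forward 1.3 m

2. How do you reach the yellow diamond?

turn right 56°, forward 6.2 m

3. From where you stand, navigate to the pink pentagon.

turn right 73°, forward 4.8 m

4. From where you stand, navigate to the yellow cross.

blocked — turn right 174°, forward 3.8 m, then turn left 14°, forward 8.6 m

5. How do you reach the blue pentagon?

turn left 161°, forward 1.9 m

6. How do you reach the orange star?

turn right 122°, forward 8.6 m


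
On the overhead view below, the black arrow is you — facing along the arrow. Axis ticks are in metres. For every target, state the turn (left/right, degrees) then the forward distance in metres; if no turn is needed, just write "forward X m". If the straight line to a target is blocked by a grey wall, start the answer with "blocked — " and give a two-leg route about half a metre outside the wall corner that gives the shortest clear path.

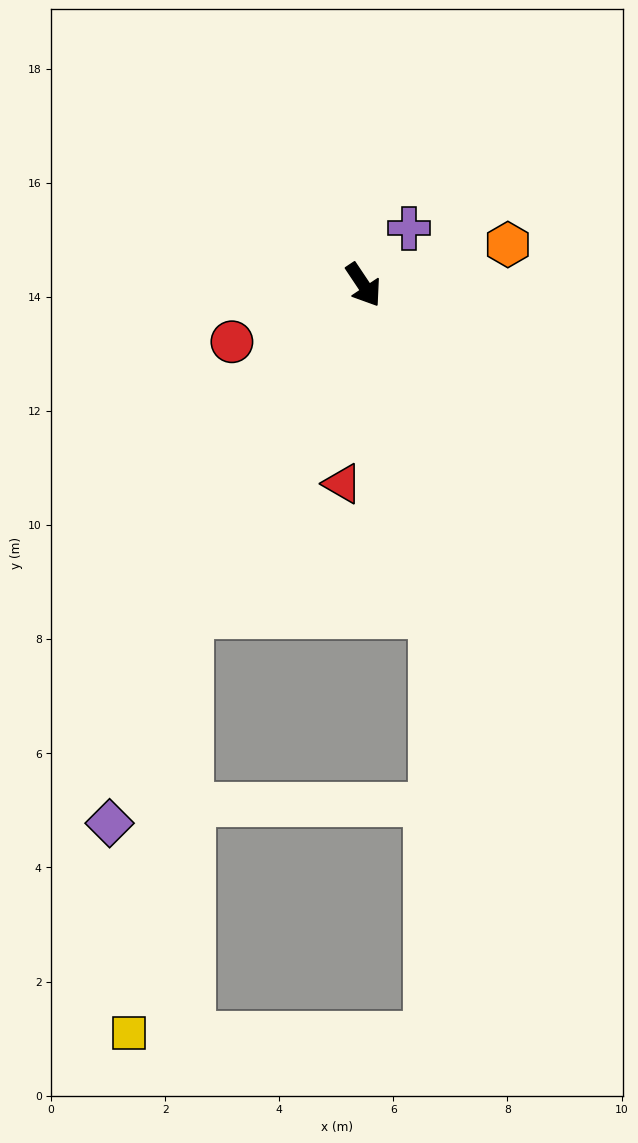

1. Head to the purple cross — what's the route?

turn left 108°, forward 1.3 m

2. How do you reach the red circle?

turn right 100°, forward 2.5 m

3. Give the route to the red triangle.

turn right 40°, forward 3.5 m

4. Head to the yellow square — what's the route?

blocked — turn right 62°, forward 6.5 m, then turn left 20°, forward 7.4 m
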